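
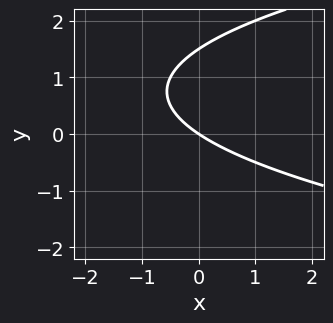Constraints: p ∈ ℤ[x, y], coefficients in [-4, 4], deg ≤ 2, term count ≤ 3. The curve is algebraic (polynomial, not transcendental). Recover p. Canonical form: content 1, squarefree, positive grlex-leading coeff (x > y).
2*y^2 - 2*x - 3*y

The degree is 2 — the shape is more complex than any degree-1 curve.
From the axis intercepts and sections: one x-axis crossing is at x = 0; one y-axis crossing is at y = 0.
Solving for integer coefficients yields p as stated.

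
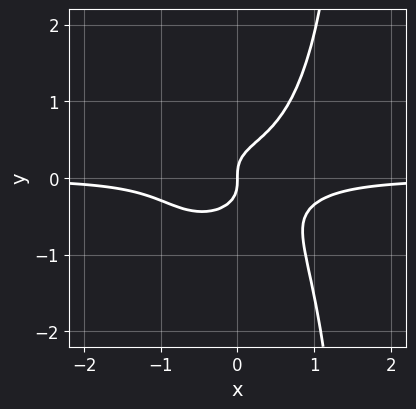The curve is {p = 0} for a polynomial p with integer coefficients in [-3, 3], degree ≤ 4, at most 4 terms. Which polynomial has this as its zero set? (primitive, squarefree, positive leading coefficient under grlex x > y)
1. deg p = 4. The shape is more complex than any degree-3 curve.
2. From the visible intercepts: it crosses the x-axis at the gridline x = 0; it meets the y-axis at y = 0 (among the integer gridlines).
3. Solving for integer coefficients yields p as stated.

3*x^3*y + 2*x*y^3 - 3*y^3 + x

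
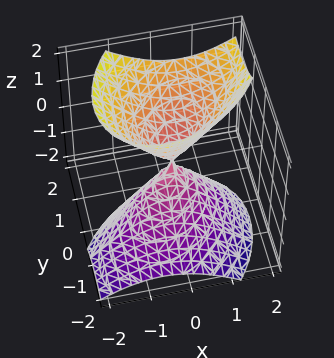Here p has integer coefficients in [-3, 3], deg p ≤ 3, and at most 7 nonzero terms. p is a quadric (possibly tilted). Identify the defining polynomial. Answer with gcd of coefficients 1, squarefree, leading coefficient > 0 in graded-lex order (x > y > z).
Degree: no degree-1 surface has this shape, so deg p = 2.
Against the integer gridlines: one z-axis crossing is at z = 0; it crosses the y-axis at the gridline y = 0.
Matching integer coefficients to the picture gives p.

3*x^2 - 2*x*y + 3*y^2 - 3*y*z - 2*z^2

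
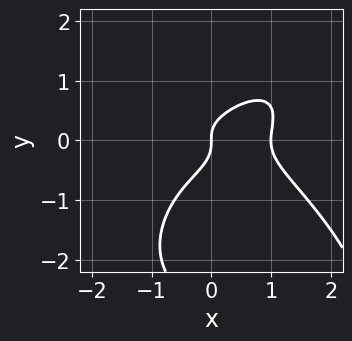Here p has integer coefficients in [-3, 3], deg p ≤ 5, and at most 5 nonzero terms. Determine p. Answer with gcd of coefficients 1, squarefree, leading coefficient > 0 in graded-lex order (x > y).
x^4 + y^4 - 2*x*y^2 + 3*y^3 - x

1. Degree: no degree-3 curve has this shape, so deg p = 4.
2. From the axis intercepts and sections: the x-axis gridline crossings are at x ∈ {0, 1}; it crosses the y-axis at the gridline y = 0.
3. Together with the visible shape, these determine p as stated.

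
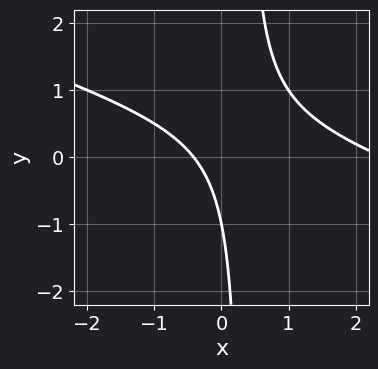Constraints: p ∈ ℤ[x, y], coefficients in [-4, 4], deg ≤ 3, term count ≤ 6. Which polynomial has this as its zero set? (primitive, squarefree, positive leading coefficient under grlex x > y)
x^2 + 3*x*y - 2*x - y - 1

(a) deg p = 2. The shape is more complex than any degree-1 curve.
(b) Checking where it meets the axes: it meets the y-axis at y = -1 (among the integer gridlines).
(c) Fitting integer coefficients to these (and the overall shape) gives p.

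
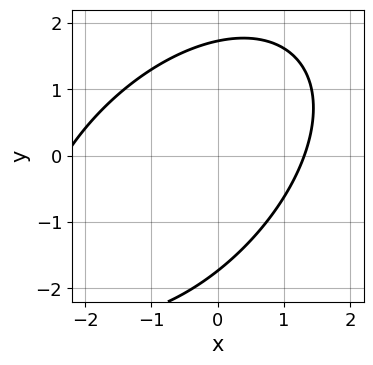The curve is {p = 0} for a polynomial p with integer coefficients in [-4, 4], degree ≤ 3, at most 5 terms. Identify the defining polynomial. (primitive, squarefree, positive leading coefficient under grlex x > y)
x^2 - x*y + y^2 + x - 3

First, degree: no degree-1 curve has this shape, so deg p = 2.
Finally, putting this together gives p.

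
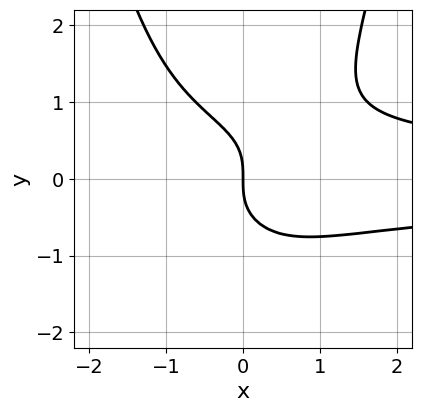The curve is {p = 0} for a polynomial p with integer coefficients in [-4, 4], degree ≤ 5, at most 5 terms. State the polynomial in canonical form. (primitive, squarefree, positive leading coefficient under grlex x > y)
(a) deg p = 4. The shape is more complex than any degree-3 curve.
(b) Observable constraints: one x-axis crossing is at x = 0; it crosses the y-axis at the gridline y = 0.
(c) Solving for integer coefficients yields p as stated.

x^2*y^2 - y^3 - x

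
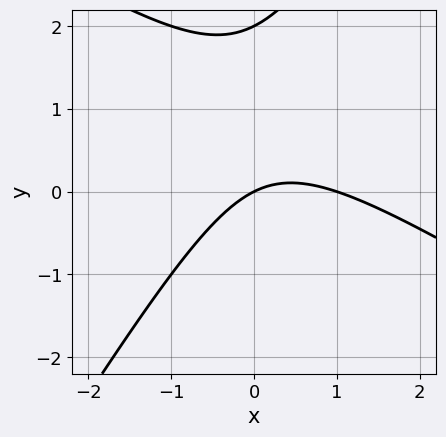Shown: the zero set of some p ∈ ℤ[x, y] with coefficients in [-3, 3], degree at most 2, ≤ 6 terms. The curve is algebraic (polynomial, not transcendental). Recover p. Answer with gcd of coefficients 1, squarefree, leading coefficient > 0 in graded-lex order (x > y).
1. Degree: the shape is more complex than any degree-1 curve, so deg p = 2.
2. Against the integer gridlines: the y-axis gridline crossings are at y ∈ {0, 2}; among the integer gridlines, it crosses the x-axis at x ∈ {0, 1}.
3. Matching integer coefficients to the picture gives p.

x^2 + x*y - y^2 - x + 2*y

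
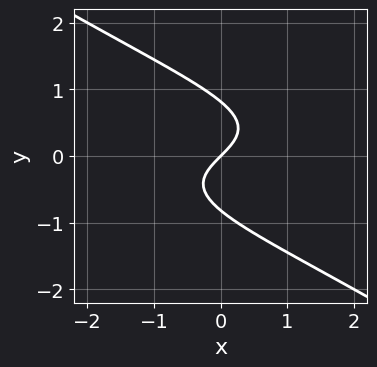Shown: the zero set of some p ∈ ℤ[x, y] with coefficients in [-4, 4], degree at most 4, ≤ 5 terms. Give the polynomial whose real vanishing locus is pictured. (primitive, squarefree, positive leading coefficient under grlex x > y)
2*x*y^2 + 3*y^3 + 2*x - 2*y

The degree is 3 — a generic line meets the curve in up to 3 points.
Against the integer gridlines: one x-axis crossing is at x = 0; one y-axis crossing is at y = 0.
Matching integer coefficients to the picture gives p.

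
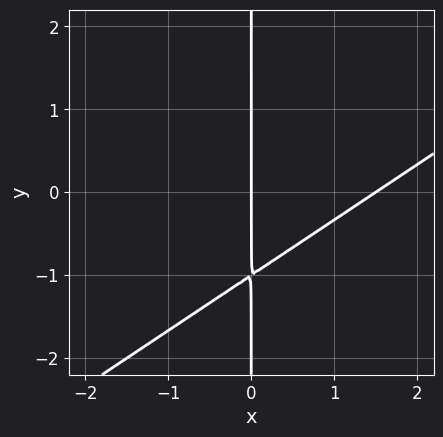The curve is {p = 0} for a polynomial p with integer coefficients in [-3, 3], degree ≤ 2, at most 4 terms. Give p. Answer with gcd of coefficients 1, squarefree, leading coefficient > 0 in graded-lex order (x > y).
2*x^2 - 3*x*y - 3*x

deg p = 2.
Against the integer gridlines: every point of the y-axis in the box is on the curve; one x-axis crossing is at x = 0.
Solving for integer coefficients yields p as stated.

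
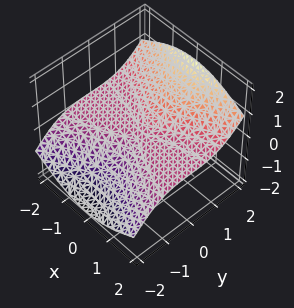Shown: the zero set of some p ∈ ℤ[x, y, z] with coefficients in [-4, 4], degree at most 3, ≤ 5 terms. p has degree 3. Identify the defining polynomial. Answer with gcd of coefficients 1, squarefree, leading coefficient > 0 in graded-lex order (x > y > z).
First, degree: the shape is more complex than any degree-2 surface, so deg p = 3.
Next, checking where it meets the axes: it crosses the z-axis at the gridline z = 0; the visible x-axis segment lies entirely on the surface; one y-axis crossing is at y = 0.
Finally, solving for integer coefficients yields p as stated.

2*x^2*z - y^3 + 2*z^3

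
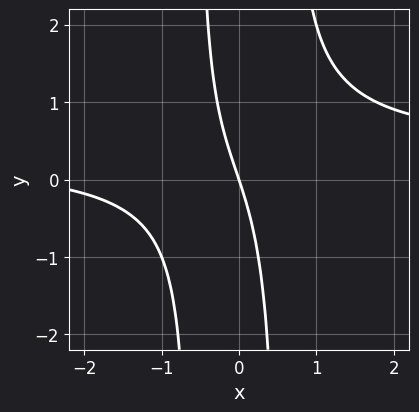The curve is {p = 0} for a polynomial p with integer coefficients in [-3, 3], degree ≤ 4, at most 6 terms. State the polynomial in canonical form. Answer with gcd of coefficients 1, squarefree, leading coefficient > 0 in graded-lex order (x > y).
3*x^2*y - x^2 - 3*x - y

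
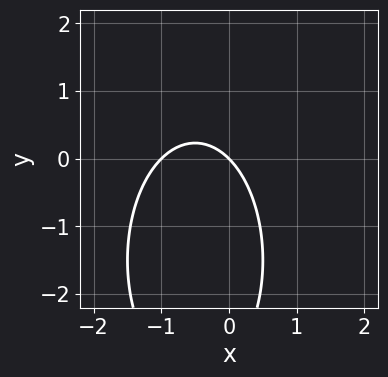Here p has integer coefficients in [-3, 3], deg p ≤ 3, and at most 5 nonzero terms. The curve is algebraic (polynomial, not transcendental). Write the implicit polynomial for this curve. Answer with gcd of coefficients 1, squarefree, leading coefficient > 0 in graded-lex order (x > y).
3*x^2 + y^2 + 3*x + 3*y

The degree is 2 — no degree-1 curve has this shape.
From the visible intercepts: it meets the y-axis at y = 0 (among the integer gridlines); among the integer gridlines, it crosses the x-axis at x ∈ {-1, 0}.
The integer polynomial consistent with all of this is the stated p.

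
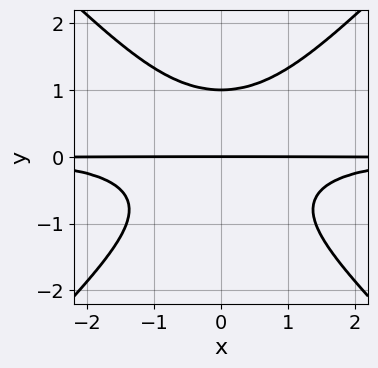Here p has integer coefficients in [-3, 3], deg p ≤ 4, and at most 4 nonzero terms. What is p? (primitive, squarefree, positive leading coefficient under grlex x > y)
deg p = 4. A generic line meets the curve in up to 4 points.
Symmetries: mirror symmetry x ↦ −x ⇒ only even powers of x.
Checking where it meets the axes: the visible x-axis segment lies entirely on the curve; among the integer gridlines, it crosses the y-axis at y ∈ {0, 1}.
Solving for integer coefficients yields p as stated.

x^2*y^2 - y^4 + y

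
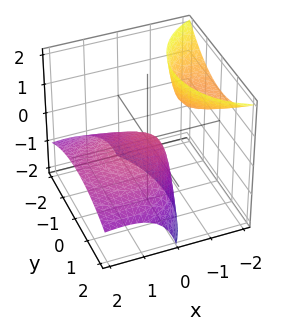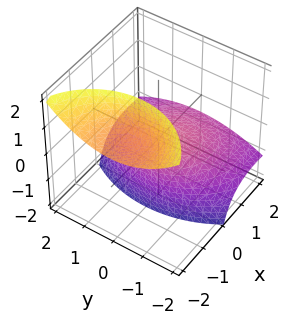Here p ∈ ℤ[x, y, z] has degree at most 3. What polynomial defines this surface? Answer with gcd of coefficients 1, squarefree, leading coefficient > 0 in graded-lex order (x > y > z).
The picture has 2 separate pieces. They look like related sheets of one shape, so recover p as a whole.
deg p = 2. A generic line meets the surface in up to 2 points.
Observable constraints: it meets the x-axis at x = 0 (among the integer gridlines); it crosses the z-axis at the gridline z = 0; one y-axis crossing is at y = 0.
Putting this together gives p.

x^2 + 3*x*z + y^2 + 2*z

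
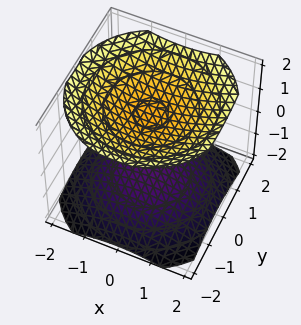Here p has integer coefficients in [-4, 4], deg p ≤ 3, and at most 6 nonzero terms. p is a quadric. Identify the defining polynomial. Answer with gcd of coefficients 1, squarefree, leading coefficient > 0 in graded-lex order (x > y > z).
The picture has 2 separate pieces.
The degree is 2 — two separate bowl-shaped sheets opening away from each other; a quadric.
Symmetries: the z ↦ −z reflection is a symmetry, so z appears only in even powers; the surface is invariant under rotation about z: p = q(x² + y², z).
From the visible intercepts: no x-intercept at any integer in the box; it misses every integer gridline on the y-axis.
Assembling these constraints gives the stated polynomial.

x^2 + y^2 - 2*z^2 + 3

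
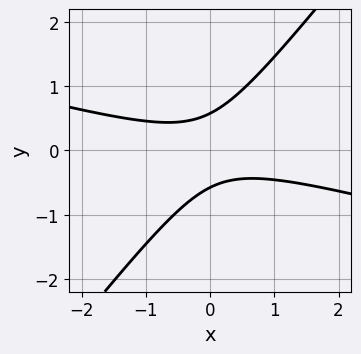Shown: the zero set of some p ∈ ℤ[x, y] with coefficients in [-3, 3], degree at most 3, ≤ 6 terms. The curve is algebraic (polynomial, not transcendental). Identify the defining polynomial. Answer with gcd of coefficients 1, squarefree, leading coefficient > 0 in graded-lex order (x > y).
First, degree: no degree-1 curve has this shape, so deg p = 2.
Next, against the integer gridlines: it misses every integer gridline on the x-axis.
Finally, these observations pin down the coefficients.

x^2 + 3*x*y - 3*y^2 + 1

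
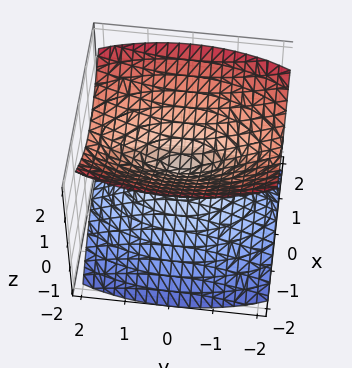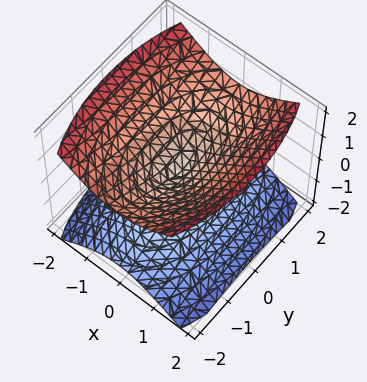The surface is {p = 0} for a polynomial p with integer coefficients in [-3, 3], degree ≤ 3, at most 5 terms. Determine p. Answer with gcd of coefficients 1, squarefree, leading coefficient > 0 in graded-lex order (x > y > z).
(a) There are 2 components. Treating them together as one polynomial.
(b) deg p = 2. Two nappes meeting at a single point; a quadric.
(c) Symmetries: it's symmetric under y → −y, forcing even powers of y; it's symmetric under x → −x, forcing even powers of x; mirror symmetry z ↦ −z ⇒ only even powers of z.
(d) Observable constraints: it crosses the z-axis at the gridline z = 0; it crosses the x-axis at the gridline x = 0; it crosses the y-axis at the gridline y = 0.
(e) Solving for integer coefficients yields p as stated.

3*x^2 + y^2 - 3*z^2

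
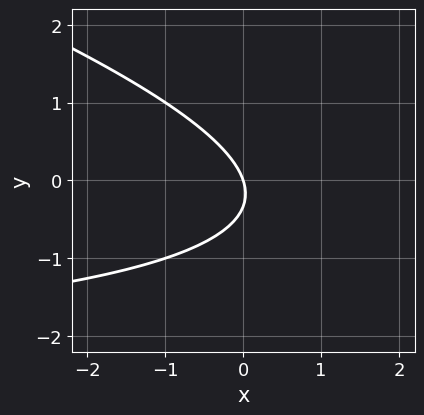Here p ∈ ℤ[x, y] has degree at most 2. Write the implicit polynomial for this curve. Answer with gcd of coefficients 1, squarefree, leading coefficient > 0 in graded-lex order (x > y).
The degree is 2 — no degree-1 curve has this shape.
Observable constraints: it crosses the y-axis at the gridline y = 0; one x-axis crossing is at x = 0.
These observations pin down the coefficients.

x*y + 3*y^2 + 3*x + y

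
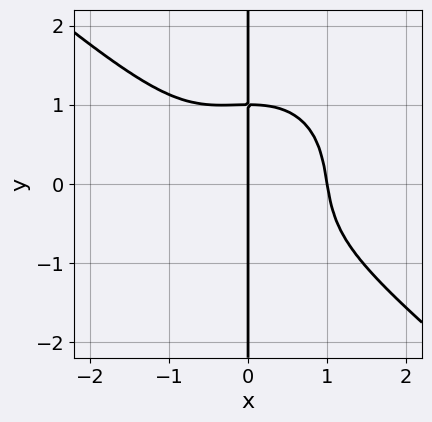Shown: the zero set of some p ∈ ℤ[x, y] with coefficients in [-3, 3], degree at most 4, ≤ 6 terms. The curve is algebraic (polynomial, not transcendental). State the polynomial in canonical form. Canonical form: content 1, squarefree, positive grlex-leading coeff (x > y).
2*x^4 + x^3*y + 2*x*y^3 - 2*x

(a) The degree is 4 — no degree-3 curve has this shape.
(b) From the axis intercepts and sections: the visible y-axis segment lies entirely on the curve; the x-axis gridline crossings are at x ∈ {0, 1}.
(c) Matching integer coefficients to the picture gives p.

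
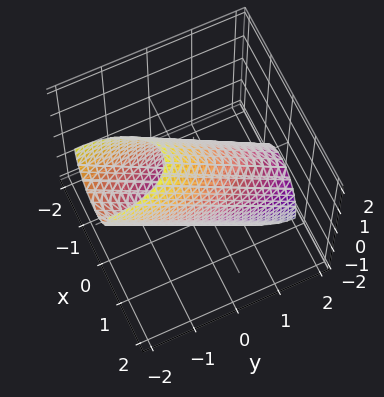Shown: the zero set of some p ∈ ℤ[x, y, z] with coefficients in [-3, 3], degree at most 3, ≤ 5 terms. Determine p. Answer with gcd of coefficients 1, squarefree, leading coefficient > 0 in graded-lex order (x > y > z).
3*x^2 + y^2 + 2*y*z + z^2 - 2

(a) The degree is 2 — the shape is more complex than any degree-1 surface.
(b) Solving for integer coefficients yields p as stated.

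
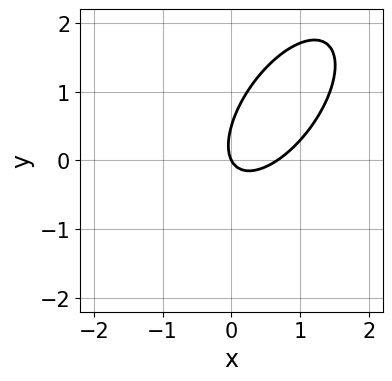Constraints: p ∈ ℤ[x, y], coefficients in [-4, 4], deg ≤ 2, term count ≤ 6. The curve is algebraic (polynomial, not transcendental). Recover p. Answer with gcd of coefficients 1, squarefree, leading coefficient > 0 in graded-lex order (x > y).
3*x^2 - 3*x*y + 2*y^2 - 2*x - y

(a) deg p = 2. The shape is more complex than any degree-1 curve.
(b) Checking where it meets the axes: it crosses the y-axis at the gridline y = 0; one x-axis crossing is at x = 0.
(c) These observations pin down the coefficients.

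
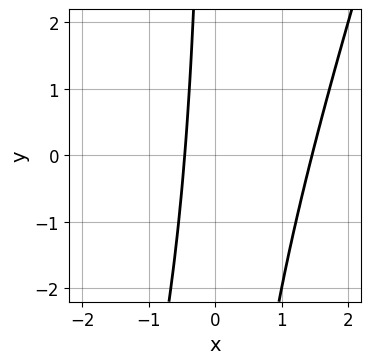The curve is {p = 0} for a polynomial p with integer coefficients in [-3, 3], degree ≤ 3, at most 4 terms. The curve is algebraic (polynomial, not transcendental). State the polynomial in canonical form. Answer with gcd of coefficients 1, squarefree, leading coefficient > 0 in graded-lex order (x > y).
First, the degree is 2 — a generic line meets the curve in up to 2 points.
Then, checking where it meets the axes: no y-intercept at any integer in the box.
Finally, assembling these constraints gives the stated polynomial.

3*x^2 - x*y - 3*x - 2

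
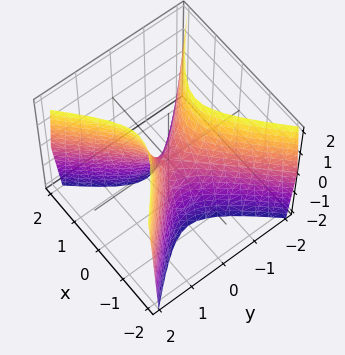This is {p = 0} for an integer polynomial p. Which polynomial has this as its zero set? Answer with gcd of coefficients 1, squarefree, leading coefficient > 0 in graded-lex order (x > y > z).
First, degree: a hyperbolic paraboloid; a quadric, so deg p = 2.
Then, symmetries: it's symmetric under y → −y, forcing even powers of y; mirror symmetry x ↦ −x ⇒ only even powers of x.
Then, from the visible intercepts: one z-axis crossing is at z = 0; it meets the y-axis at y = 0 (among the integer gridlines); one x-axis crossing is at x = 0.
Finally, solving for integer coefficients yields p as stated.

3*x^2 - 3*y^2 + z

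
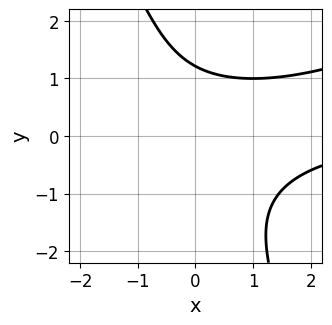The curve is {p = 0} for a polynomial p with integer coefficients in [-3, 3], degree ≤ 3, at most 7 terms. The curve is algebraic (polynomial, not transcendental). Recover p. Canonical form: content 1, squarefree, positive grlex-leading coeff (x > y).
x^2*y - 2*x*y^2 - y^3 - y + 3

First, deg p = 3. A generic line meets the curve in up to 3 points.
Then, against the integer gridlines: no x-intercept at any integer in the box.
Finally, assembling these constraints gives the stated polynomial.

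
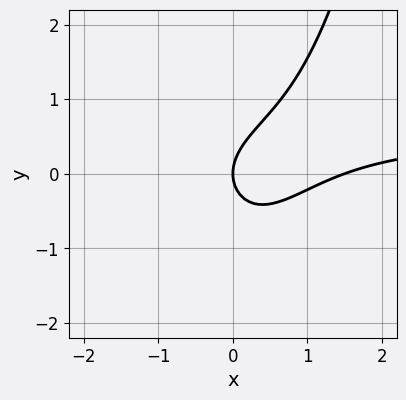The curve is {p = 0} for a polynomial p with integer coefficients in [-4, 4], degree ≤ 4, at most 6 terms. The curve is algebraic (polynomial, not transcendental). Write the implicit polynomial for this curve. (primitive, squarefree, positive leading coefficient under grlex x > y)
3*x^2*y - 2*x^2 + x*y - 3*y^2 + 3*x

1. The degree is 3 — no degree-2 curve has this shape.
2. Checking where it meets the axes: it meets the x-axis at x = 0 (among the integer gridlines); one y-axis crossing is at y = 0.
3. Putting this together gives p.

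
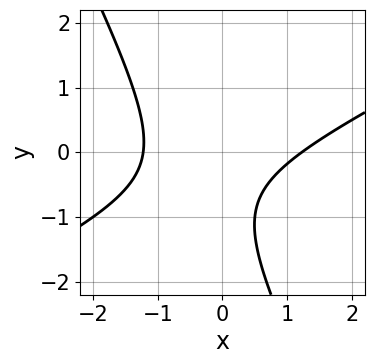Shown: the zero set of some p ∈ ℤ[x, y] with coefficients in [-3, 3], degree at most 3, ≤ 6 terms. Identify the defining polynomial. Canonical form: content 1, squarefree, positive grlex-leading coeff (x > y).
2*x^2 - 3*x*y - 2*y^2 - 3*y - 3

Degree: the shape is more complex than any degree-1 curve, so deg p = 2.
Observable constraints: the curve avoids every integer y-axis point in the box.
Together with the visible shape, these determine p as stated.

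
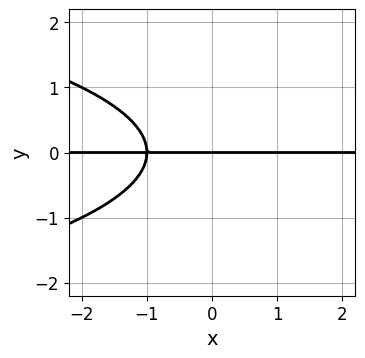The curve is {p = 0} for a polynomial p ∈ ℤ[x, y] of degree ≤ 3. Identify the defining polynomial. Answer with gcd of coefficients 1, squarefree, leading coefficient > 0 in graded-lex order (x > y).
deg p = 3. A generic line meets the curve in up to 3 points.
Observable constraints: the visible x-axis segment lies entirely on the curve; it crosses the y-axis at the gridline y = 0.
These observations pin down the coefficients.

y^3 + x*y + y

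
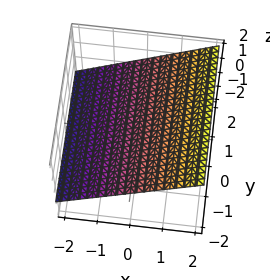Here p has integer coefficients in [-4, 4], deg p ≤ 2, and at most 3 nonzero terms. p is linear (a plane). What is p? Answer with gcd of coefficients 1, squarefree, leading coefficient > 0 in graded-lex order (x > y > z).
First, deg p = 1. Every cross-section is a straight line — this is a plane.
Next, checking where it meets the axes: one x-axis crossing is at x = -1; no y-intercept at any integer in the box.
Finally, the integer polynomial consistent with all of this is the stated p.

2*x - 3*z + 2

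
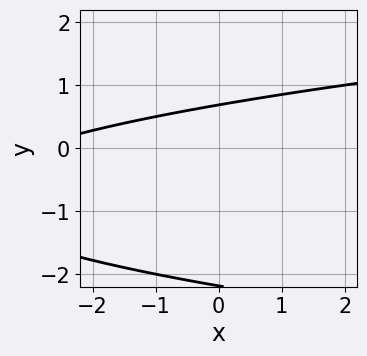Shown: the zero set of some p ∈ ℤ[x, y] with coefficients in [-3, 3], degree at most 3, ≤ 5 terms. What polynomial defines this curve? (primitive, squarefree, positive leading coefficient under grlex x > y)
(a) The degree is 2 — the shape is more complex than any degree-1 curve.
(b) From the axis intercepts and sections: it misses every integer gridline on the x-axis.
(c) Assembling these constraints gives the stated polynomial.

2*y^2 - x + 3*y - 3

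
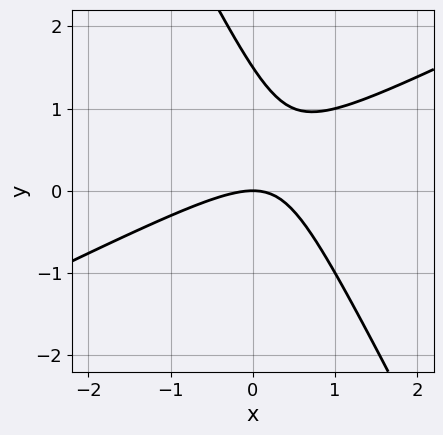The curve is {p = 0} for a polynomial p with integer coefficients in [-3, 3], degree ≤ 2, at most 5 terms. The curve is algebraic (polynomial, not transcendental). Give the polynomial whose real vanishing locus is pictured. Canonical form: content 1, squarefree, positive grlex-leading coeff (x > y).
2*x^2 - 3*x*y - 2*y^2 + 3*y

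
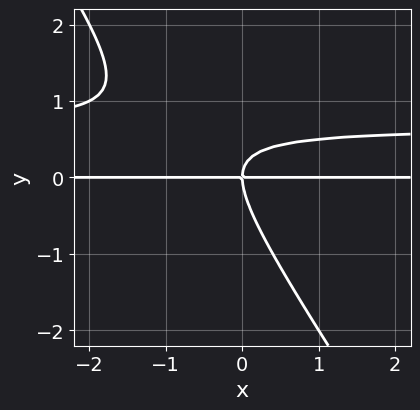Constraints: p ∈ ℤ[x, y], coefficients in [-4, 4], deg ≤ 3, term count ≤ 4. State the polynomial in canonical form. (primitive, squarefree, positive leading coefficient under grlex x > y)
1. deg p = 3. The shape is more complex than any degree-2 curve.
2. Checking where it meets the axes: it crosses the y-axis at the gridline y = 0; every point of the x-axis in the box is on the curve.
3. Matching integer coefficients to the picture gives p.

3*x*y^2 + 2*y^3 - 2*x*y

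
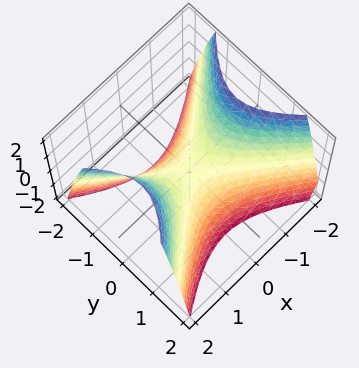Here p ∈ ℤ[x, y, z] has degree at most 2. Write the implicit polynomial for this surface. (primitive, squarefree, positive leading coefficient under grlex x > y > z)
2*x^2 - 3*y^2 - 2*z

(a) deg p = 2. A hyperbolic paraboloid; a quadric.
(b) Symmetries: the x ↦ −x reflection is a symmetry, so x appears only in even powers; mirror symmetry y ↦ −y ⇒ only even powers of y.
(c) Checking where it meets the axes: it crosses the y-axis at the gridline y = 0; one z-axis crossing is at z = 0; it meets the x-axis at x = 0 (among the integer gridlines).
(d) Fitting integer coefficients to these (and the overall shape) gives p.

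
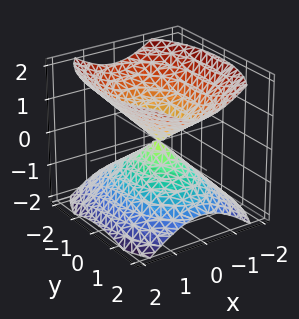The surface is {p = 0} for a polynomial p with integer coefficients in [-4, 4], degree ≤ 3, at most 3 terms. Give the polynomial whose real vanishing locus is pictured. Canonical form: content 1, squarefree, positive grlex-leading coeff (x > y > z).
2*x^2 + y^2 - 2*z^2

I count 2 distinct pieces. Treating them together as one polynomial.
deg p = 2. Two nappes meeting at a single point; a quadric.
Symmetries: mirror symmetry z ↦ −z ⇒ only even powers of z; it's symmetric under x → −x, forcing even powers of x; the y ↦ −y reflection is a symmetry, so y appears only in even powers.
Reading off the gridlines: one y-axis crossing is at y = 0; one x-axis crossing is at x = 0; it meets the z-axis at z = 0 (among the integer gridlines).
Assembling these constraints gives the stated polynomial.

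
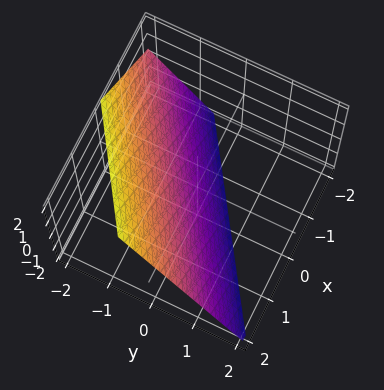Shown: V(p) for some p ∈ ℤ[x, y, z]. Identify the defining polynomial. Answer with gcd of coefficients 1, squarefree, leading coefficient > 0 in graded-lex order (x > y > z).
2*x - 3*y - 2*z - 2

deg p = 1. The surface is flat (a plane).
From the axis intercepts and sections: it meets the x-axis at x = 1 (among the integer gridlines); one z-axis crossing is at z = -1.
Fitting integer coefficients to these (and the overall shape) gives p.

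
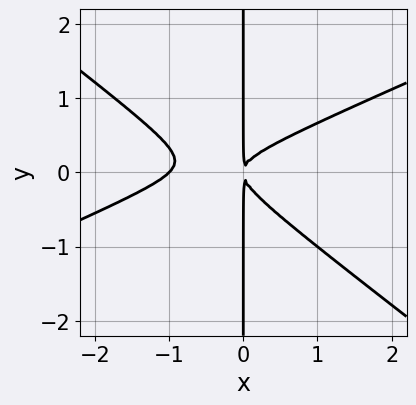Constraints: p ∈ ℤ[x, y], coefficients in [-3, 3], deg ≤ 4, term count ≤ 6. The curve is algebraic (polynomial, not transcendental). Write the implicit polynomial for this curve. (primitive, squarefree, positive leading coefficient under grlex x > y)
x^3 - x^2*y - 3*x*y^2 + x^2

Degree: no degree-2 curve has this shape, so deg p = 3.
From the visible intercepts: every point of the y-axis in the box is on the curve; one x-axis crossing is at x = -1.
The integer polynomial consistent with all of this is the stated p.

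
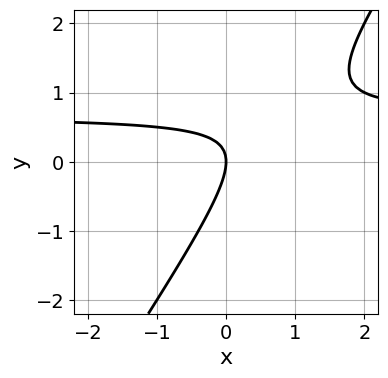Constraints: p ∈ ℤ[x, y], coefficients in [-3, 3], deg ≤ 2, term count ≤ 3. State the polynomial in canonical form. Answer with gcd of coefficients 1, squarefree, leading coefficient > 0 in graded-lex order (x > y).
The degree is 2 — no degree-1 curve has this shape.
From the axis intercepts and sections: one y-axis crossing is at y = 0; it crosses the x-axis at the gridline x = 0.
Putting this together gives p.

3*x*y - 2*y^2 - 2*x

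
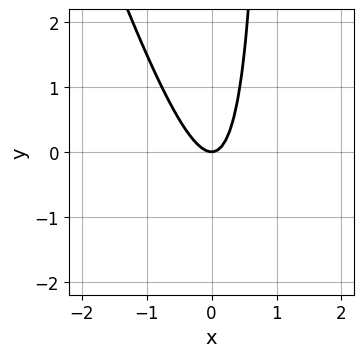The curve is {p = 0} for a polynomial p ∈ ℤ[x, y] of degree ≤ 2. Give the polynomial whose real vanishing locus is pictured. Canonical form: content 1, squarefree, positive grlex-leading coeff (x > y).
3*x^2 + x*y - y

deg p = 2.
From the visible intercepts: one y-axis crossing is at y = 0; it crosses the x-axis at the gridline x = 0.
Matching integer coefficients to the picture gives p.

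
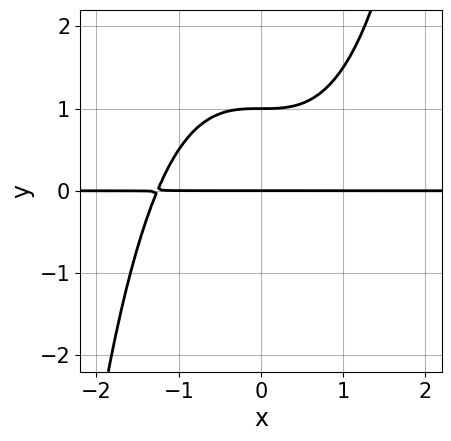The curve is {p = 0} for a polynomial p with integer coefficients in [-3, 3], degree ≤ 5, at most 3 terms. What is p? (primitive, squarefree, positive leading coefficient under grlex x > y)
x^3*y - 2*y^2 + 2*y

First, the degree is 4 — a generic line meets the curve in up to 4 points.
Next, checking where it meets the axes: the y-axis gridline crossings are at y ∈ {0, 1}; every point of the x-axis in the box is on the curve.
Finally, the integer polynomial consistent with all of this is the stated p.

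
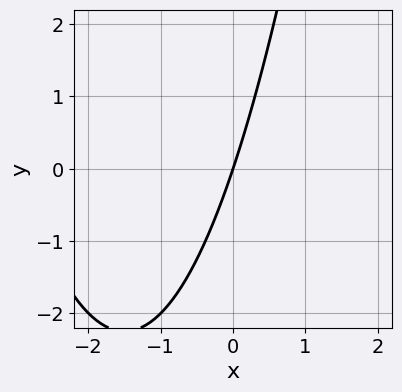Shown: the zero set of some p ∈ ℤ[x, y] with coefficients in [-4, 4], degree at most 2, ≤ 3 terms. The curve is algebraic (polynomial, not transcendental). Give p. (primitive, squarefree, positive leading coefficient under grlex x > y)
Degree: the shape is more complex than any degree-1 curve, so deg p = 2.
Observable constraints: it crosses the x-axis at the gridline x = 0; one y-axis crossing is at y = 0.
Fitting integer coefficients to these (and the overall shape) gives p.

x^2 + 3*x - y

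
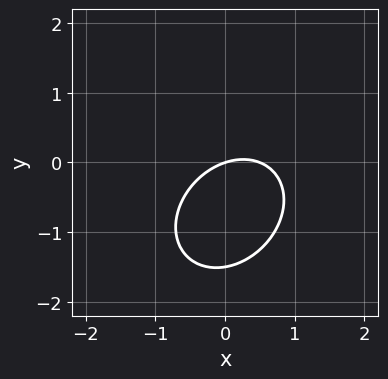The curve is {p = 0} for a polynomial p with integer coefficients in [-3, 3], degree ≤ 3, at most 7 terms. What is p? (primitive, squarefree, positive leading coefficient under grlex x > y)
First, the degree is 2 — a generic line meets the curve in up to 2 points.
Then, observable constraints: one y-axis crossing is at y = 0; it meets the x-axis at x = 0 (among the integer gridlines).
Finally, these observations pin down the coefficients.

2*x^2 - x*y + 2*y^2 - x + 3*y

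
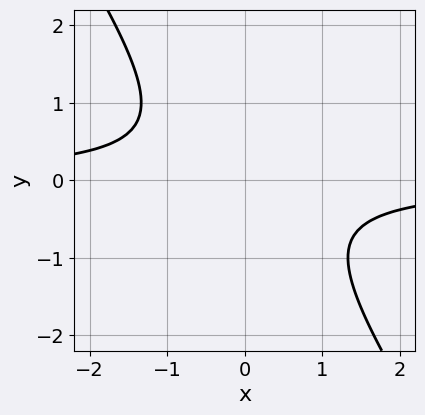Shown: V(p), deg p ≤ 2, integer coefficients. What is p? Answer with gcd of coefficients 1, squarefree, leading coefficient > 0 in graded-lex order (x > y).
3*x*y + 2*y^2 + 2

Degree: no degree-1 curve has this shape, so deg p = 2.
Reading off the gridlines: the curve avoids every integer y-axis point in the box; the curve avoids every integer x-axis point in the box.
Solving for integer coefficients yields p as stated.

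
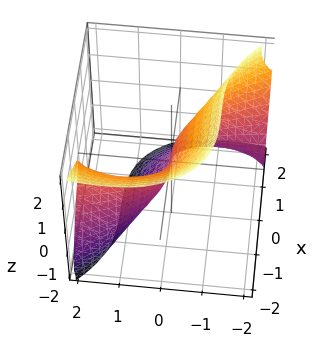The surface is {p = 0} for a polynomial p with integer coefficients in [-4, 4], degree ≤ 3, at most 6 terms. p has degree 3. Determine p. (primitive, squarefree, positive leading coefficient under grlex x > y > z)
(a) Degree: the shape is more complex than any degree-2 surface, so deg p = 3.
(b) From the axis intercepts and sections: it meets the y-axis at y = 0 (among the integer gridlines); one x-axis crossing is at x = 0; it crosses the z-axis at the gridline z = 0.
(c) The integer polynomial consistent with all of this is the stated p.

x^3 - y^2*z + y*z^2 + z^3 + y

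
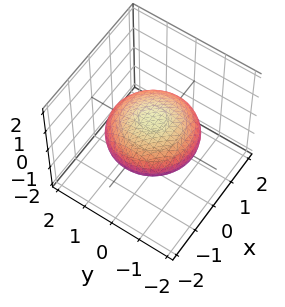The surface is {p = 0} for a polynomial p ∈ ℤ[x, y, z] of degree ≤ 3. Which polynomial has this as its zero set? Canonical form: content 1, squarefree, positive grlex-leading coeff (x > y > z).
First, the degree is 2 — a closed, bounded, convex surface; a quadric.
Next, by symmetry, every cross-section ⟂ z is a circle, so x, y appear only via x² + y²; mirror symmetry z ↦ −z ⇒ only even powers of z.
Then, from the axis intercepts and sections: a circular section at z = 0 has radius between 1 and 2.
Finally, the integer polynomial consistent with all of this is the stated p.

x^2 + y^2 + 3*z^2 - 2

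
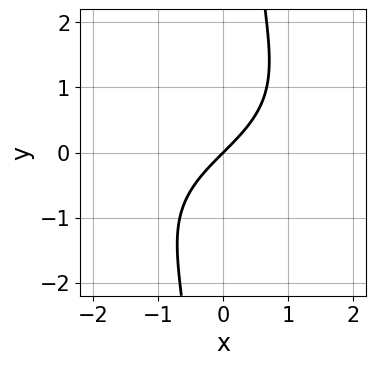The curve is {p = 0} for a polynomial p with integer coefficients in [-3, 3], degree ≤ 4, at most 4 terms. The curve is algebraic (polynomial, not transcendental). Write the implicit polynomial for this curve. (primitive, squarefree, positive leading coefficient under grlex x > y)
x*y^2 + 2*x - 2*y

The degree is 3 — no degree-2 curve has this shape.
From the axis intercepts and sections: it crosses the y-axis at the gridline y = 0; it meets the x-axis at x = 0 (among the integer gridlines).
Assembling these constraints gives the stated polynomial.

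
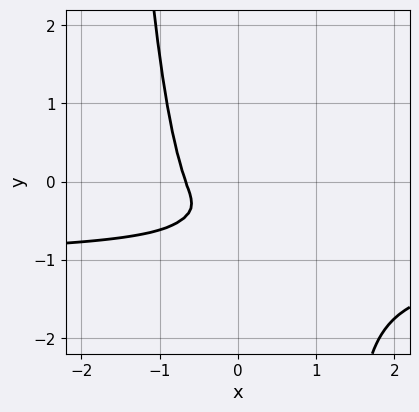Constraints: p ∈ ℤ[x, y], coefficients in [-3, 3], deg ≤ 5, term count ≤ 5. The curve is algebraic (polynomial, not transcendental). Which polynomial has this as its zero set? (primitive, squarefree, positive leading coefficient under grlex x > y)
3*x^3*y + 3*x^3 + 2*x^2 - 2*x*y + y^2

The degree is 4 — the shape is more complex than any degree-3 curve.
Matching integer coefficients to the picture gives p.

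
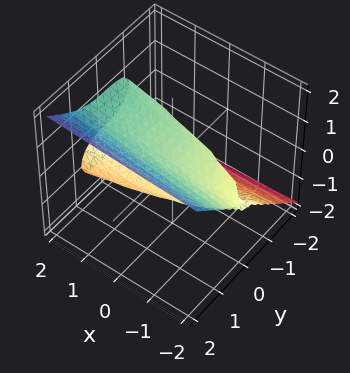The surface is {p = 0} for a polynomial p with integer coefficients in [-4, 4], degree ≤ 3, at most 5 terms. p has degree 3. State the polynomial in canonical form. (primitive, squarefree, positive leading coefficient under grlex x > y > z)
2*y^3 - 3*z^3 + x*z + 2*z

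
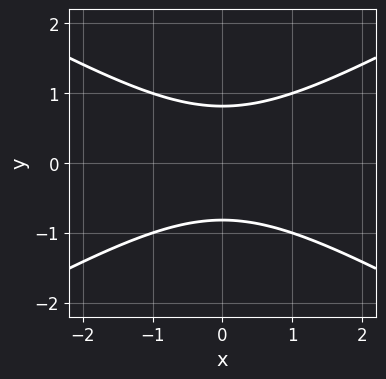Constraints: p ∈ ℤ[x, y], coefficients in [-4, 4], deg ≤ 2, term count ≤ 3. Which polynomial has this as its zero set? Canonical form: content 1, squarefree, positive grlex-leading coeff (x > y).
(a) The degree is 2 — the shape is more complex than any degree-1 curve.
(b) Symmetries: the x ↦ −x reflection is a symmetry, so x appears only in even powers; the y ↦ −y reflection is a symmetry, so y appears only in even powers.
(c) Checking where it meets the axes: the curve avoids every integer x-axis point in the box.
(d) Assembling these constraints gives the stated polynomial.

x^2 - 3*y^2 + 2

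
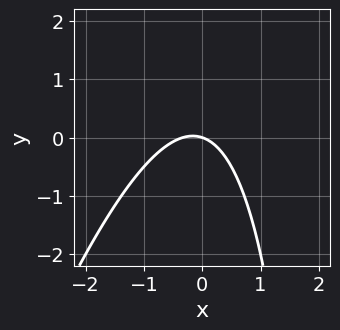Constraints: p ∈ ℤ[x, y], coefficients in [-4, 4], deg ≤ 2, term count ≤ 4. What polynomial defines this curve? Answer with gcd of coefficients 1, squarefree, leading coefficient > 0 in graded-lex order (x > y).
3*x^2 - x*y + x + 3*y

First, degree: no degree-1 curve has this shape, so deg p = 2.
Next, against the integer gridlines: one y-axis crossing is at y = 0; it crosses the x-axis at the gridline x = 0.
Finally, solving for integer coefficients yields p as stated.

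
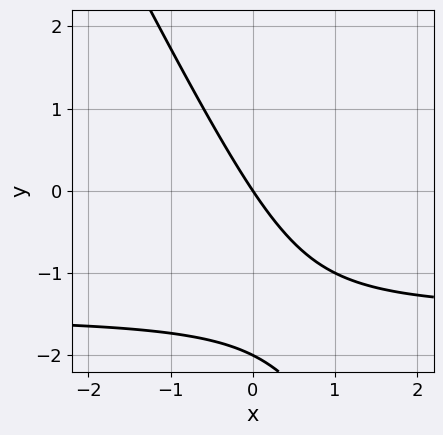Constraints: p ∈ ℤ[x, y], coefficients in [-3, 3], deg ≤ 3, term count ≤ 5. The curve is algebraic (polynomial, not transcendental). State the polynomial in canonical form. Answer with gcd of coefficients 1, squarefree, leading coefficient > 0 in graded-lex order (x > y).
(a) The degree is 2 — no degree-1 curve has this shape.
(b) Observable constraints: one x-axis crossing is at x = 0; the y-axis gridline crossings are at y ∈ {-2, 0}.
(c) Assembling these constraints gives the stated polynomial.

2*x*y + y^2 + 3*x + 2*y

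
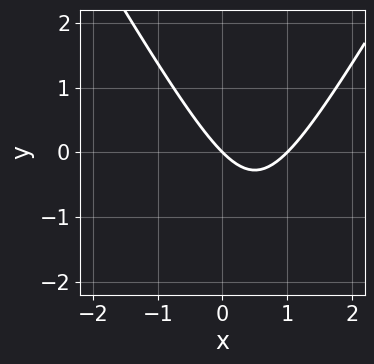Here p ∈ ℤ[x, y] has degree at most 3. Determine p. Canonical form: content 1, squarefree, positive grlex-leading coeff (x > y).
First, degree: the shape is more complex than any degree-1 curve, so deg p = 2.
Then, reading off the gridlines: one y-axis crossing is at y = 0; among the integer gridlines, it crosses the x-axis at x ∈ {0, 1}.
Finally, together with the visible shape, these determine p as stated.

3*x^2 - y^2 - 3*x - 3*y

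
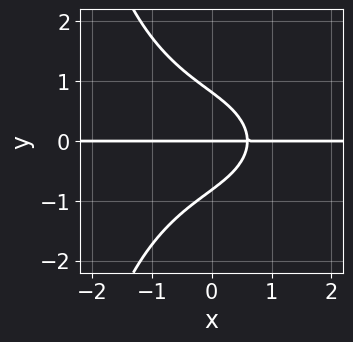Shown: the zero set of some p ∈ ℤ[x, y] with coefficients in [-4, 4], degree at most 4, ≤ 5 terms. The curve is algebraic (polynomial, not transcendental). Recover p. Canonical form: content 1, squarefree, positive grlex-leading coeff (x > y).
x^3*y + x*y^3 + 3*y^3 + 3*x*y - 2*y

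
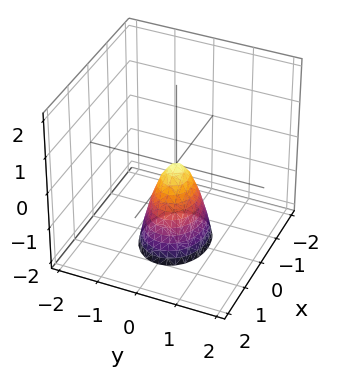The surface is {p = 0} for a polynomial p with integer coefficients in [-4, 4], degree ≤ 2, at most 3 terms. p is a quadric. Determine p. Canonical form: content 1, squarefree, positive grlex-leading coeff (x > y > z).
2*x^2 + 3*y^2 + z

First, degree: a paraboloid; a quadric, so deg p = 2.
Then, symmetries: mirror symmetry y ↦ −y ⇒ only even powers of y; it's symmetric under x → −x, forcing even powers of x.
Next, checking where it meets the axes: it meets the z-axis at z = 0 (among the integer gridlines); it crosses the x-axis at the gridline x = 0.
Finally, solving for integer coefficients yields p as stated.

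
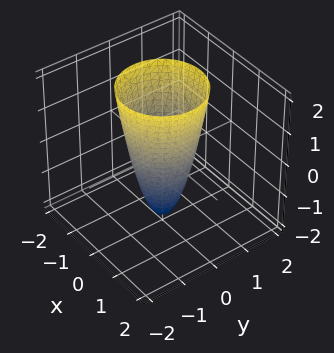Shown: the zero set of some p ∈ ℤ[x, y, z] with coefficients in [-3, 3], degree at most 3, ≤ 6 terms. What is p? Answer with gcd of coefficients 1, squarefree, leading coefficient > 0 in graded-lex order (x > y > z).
3*x^2 + 3*y^2 - z - 2

Degree: a generic line meets the surface in up to 2 points, so deg p = 2.
Symmetries: the z-axis is an axis of rotation, so x and y enter only as x² + y².
Reading off the gridlines: it meets the z-axis at z = -2 (among the integer gridlines); a circular section at z = -1 has radius between 0 and 1.
Assembling these constraints gives the stated polynomial.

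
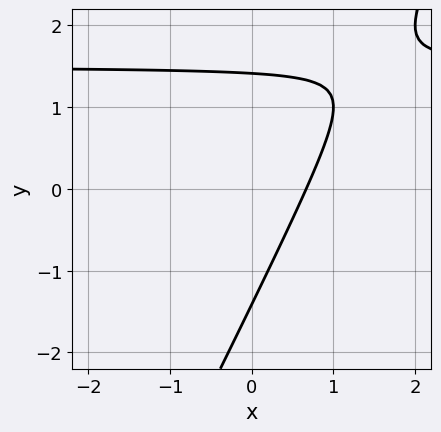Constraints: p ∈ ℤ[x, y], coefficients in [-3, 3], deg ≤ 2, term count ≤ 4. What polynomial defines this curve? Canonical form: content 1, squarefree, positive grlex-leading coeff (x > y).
2*x*y - y^2 - 3*x + 2

1. Degree: no degree-1 curve has this shape, so deg p = 2.
2. Putting this together gives p.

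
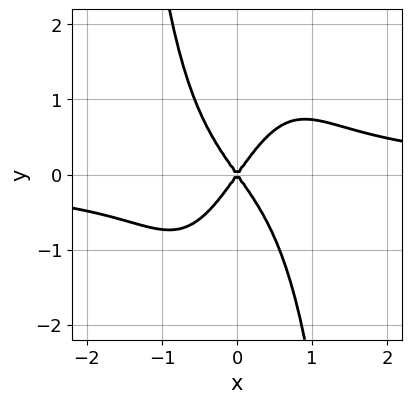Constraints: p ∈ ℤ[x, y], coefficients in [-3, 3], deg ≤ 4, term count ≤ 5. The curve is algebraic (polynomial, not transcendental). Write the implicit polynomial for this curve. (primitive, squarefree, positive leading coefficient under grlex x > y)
2*x^3*y - 2*x^2 + y^2

First, deg p = 4. A generic line meets the curve in up to 4 points.
Then, from the visible intercepts: it crosses the y-axis at the gridline y = 0; it crosses the x-axis at the gridline x = 0.
Finally, putting this together gives p.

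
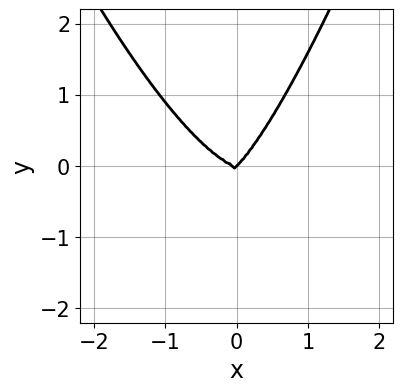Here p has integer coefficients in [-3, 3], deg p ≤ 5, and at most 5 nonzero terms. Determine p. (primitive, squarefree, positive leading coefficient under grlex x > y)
3*x^4 + 2*x*y^2 - 2*y^3

(a) Degree: no degree-3 curve has this shape, so deg p = 4.
(b) Against the integer gridlines: it crosses the x-axis at the gridline x = 0; it crosses the y-axis at the gridline y = 0.
(c) Solving for integer coefficients yields p as stated.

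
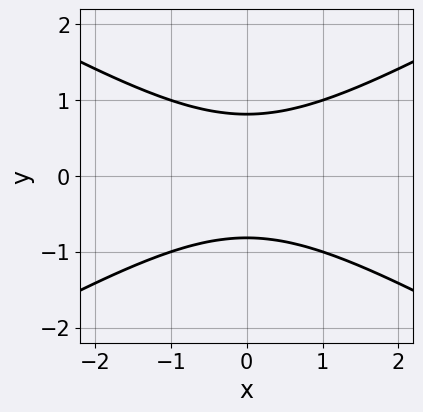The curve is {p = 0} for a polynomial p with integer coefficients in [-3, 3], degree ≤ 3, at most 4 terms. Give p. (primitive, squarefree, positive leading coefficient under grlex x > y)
x^2 - 3*y^2 + 2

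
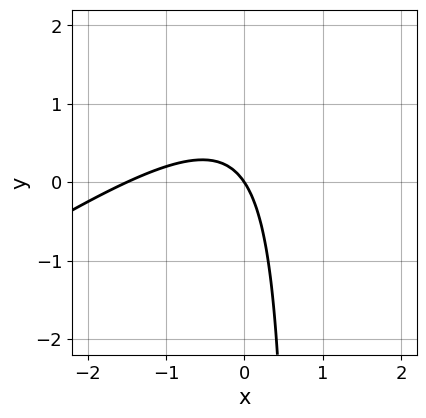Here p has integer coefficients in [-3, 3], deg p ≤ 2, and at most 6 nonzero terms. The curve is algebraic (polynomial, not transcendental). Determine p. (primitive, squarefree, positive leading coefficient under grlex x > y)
1. deg p = 2. The shape is more complex than any degree-1 curve.
2. Against the integer gridlines: one x-axis crossing is at x = 0; it meets the y-axis at y = 0 (among the integer gridlines).
3. Fitting integer coefficients to these (and the overall shape) gives p.

2*x^2 - 3*x*y + 3*x + 2*y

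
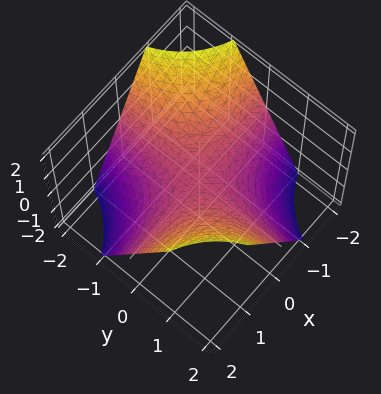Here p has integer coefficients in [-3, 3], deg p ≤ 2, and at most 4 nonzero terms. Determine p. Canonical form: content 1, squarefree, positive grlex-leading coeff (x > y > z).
x*y - z

First, deg p = 2. A hyperbolic paraboloid; a quadric.
Next, from the axis intercepts and sections: the visible x-axis segment lies entirely on the surface; it crosses the z-axis at the gridline z = 0; the visible y-axis segment lies entirely on the surface.
Finally, assembling these constraints gives the stated polynomial.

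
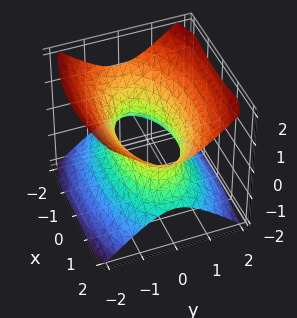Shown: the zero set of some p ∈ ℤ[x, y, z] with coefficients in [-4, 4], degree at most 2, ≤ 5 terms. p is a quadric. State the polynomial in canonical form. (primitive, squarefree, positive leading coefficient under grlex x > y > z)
The degree is 2 — an hourglass — one-sheet hyperboloid; a quadric.
Symmetries: it's symmetric under x → −x, forcing even powers of x; mirror symmetry y ↦ −y ⇒ only even powers of y; the z ↦ −z reflection is a symmetry, so z appears only in even powers.
From the visible intercepts: it misses every integer gridline on the z-axis.
Assembling these constraints gives the stated polynomial.

x^2 + 3*y^2 - 3*z^2 - 2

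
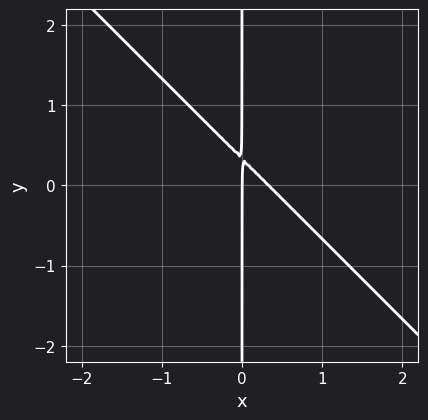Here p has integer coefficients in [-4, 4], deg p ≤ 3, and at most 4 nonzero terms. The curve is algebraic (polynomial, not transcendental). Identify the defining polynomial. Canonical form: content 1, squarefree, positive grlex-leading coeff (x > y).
3*x^2 + 3*x*y - x

(a) Degree: the shape is more complex than any degree-1 curve, so deg p = 2.
(b) Observable constraints: the visible y-axis segment lies entirely on the curve; it meets the x-axis at x = 0 (among the integer gridlines).
(c) Solving for integer coefficients yields p as stated.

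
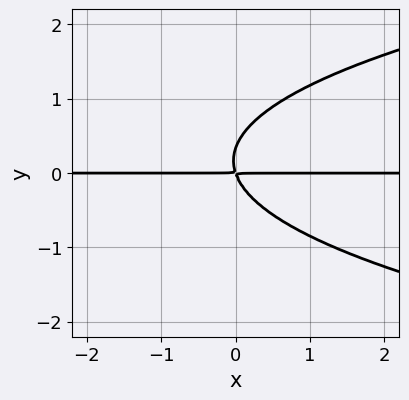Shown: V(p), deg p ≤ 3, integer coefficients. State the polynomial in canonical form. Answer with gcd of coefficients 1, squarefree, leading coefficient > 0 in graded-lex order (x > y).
3*y^3 - 3*x*y - y^2

1. deg p = 3. No degree-2 curve has this shape.
2. From the visible intercepts: every point of the x-axis in the box is on the curve.
3. Together with the visible shape, these determine p as stated.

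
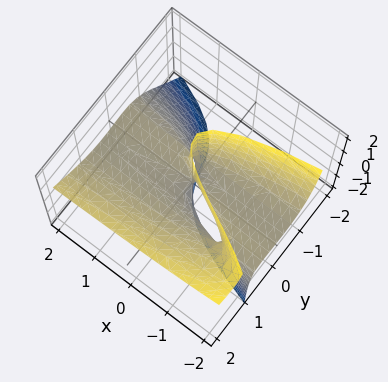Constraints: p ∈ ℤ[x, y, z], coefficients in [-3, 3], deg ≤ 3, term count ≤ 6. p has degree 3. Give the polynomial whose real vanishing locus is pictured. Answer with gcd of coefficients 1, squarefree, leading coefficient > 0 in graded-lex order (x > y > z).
3*y^3 - 3*y^2*z - 3*x*z - 3*y*z + x

deg p = 3.
Reading off the gridlines: it crosses the y-axis at the gridline y = 0; every point of the z-axis in the box is on the surface.
Together with the visible shape, these determine p as stated.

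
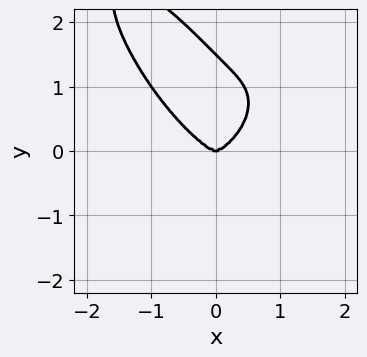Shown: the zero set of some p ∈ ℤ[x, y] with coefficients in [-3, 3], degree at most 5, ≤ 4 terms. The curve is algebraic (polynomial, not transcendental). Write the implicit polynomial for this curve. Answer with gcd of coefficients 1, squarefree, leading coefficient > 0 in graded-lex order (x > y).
3*x^4 + 2*x*y^3 + 2*y^4 - 3*y^3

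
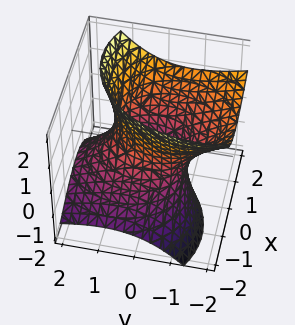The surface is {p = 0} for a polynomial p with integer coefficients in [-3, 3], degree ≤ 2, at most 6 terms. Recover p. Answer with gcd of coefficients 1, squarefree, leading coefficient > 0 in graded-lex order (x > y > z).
First, deg p = 2. The shape is more complex than any degree-1 surface.
Next, against the integer gridlines: among the integer gridlines, it crosses the x-axis at x ∈ {-1, 1}; it misses every integer gridline on the z-axis.
Finally, assembling these constraints gives the stated polynomial.

3*x^2 - 3*x*z + 2*y^2 + 3*y*z - 2*z^2 - 3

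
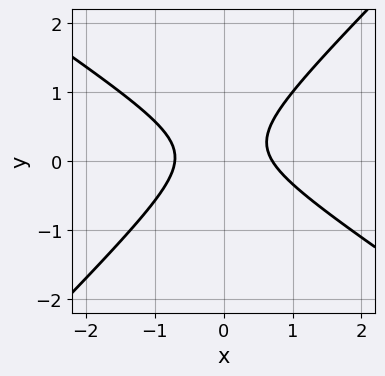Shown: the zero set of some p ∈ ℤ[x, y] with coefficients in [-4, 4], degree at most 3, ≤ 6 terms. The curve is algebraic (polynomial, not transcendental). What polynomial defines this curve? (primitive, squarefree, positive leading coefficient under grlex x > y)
1. deg p = 2. The shape is more complex than any degree-1 curve.
2. Observable constraints: it misses every integer gridline on the y-axis.
3. These observations pin down the coefficients.

2*x^2 + x*y - 3*y^2 + y - 1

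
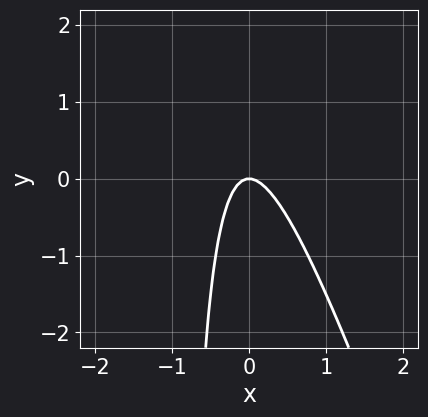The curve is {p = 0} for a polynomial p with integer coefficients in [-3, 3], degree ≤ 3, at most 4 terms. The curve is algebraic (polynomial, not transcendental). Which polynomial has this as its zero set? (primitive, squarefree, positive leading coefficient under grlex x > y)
(a) Degree: no degree-1 curve has this shape, so deg p = 2.
(b) Checking where it meets the axes: it crosses the y-axis at the gridline y = 0; one x-axis crossing is at x = 0.
(c) Assembling these constraints gives the stated polynomial.

3*x^2 + x*y + y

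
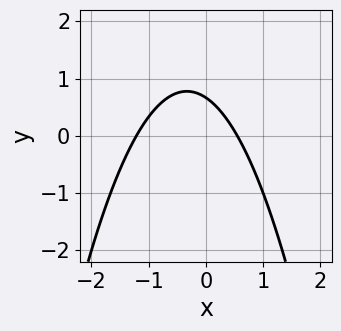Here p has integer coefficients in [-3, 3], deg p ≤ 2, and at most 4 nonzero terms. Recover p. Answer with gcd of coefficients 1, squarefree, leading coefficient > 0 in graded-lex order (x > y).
1. Degree: a generic line meets the curve in up to 2 points, so deg p = 2.
2. Putting this together gives p.

3*x^2 + 2*x + 3*y - 2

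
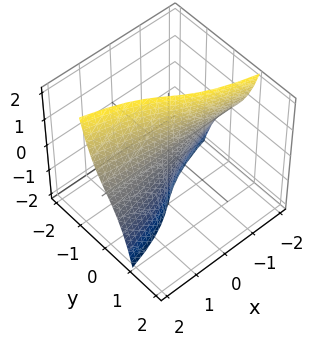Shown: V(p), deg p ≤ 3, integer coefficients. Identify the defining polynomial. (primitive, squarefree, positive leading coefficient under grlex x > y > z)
2*y^3 + x*z + 3*y

1. Degree: a generic line meets the surface in up to 3 points, so deg p = 3.
2. Observable constraints: every point of the z-axis in the box is on the surface; one y-axis crossing is at y = 0; every point of the x-axis in the box is on the surface.
3. The integer polynomial consistent with all of this is the stated p.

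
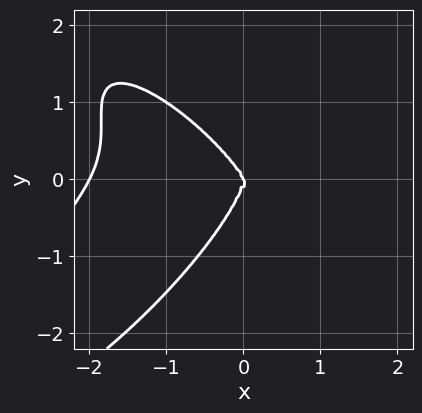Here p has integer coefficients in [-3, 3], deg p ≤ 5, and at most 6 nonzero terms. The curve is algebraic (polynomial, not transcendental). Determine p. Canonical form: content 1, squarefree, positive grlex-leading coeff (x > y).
(a) deg p = 4. No degree-3 curve has this shape.
(b) Reading off the gridlines: the x-axis gridline crossings are at x ∈ {-2, 0}; one y-axis crossing is at y = 0.
(c) The integer polynomial consistent with all of this is the stated p.

x^4 - x^2*y^2 + y^4 + 2*x^3 + x^2*y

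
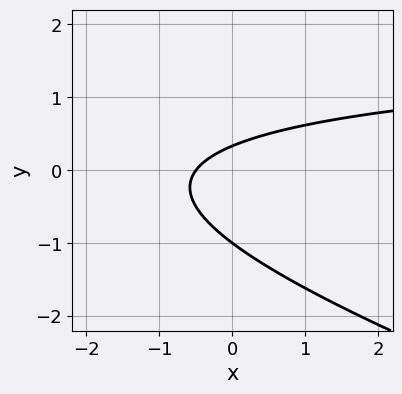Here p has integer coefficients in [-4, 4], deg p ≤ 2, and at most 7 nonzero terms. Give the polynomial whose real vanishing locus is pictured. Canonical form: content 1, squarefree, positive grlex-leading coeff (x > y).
x*y + 3*y^2 - 2*x + 2*y - 1

(a) Degree: a generic line meets the curve in up to 2 points, so deg p = 2.
(b) Observable constraints: it crosses the y-axis at the gridline y = -1.
(c) Fitting integer coefficients to these (and the overall shape) gives p.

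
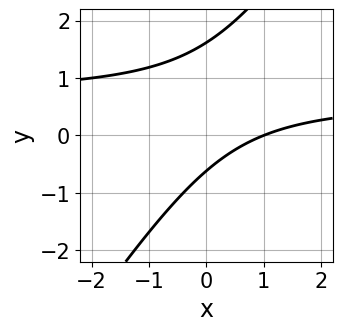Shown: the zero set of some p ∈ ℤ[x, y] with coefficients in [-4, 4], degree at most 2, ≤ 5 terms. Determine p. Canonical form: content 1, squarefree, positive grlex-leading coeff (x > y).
The degree is 2 — the shape is more complex than any degree-1 curve.
Against the integer gridlines: it crosses the x-axis at the gridline x = 1.
These observations pin down the coefficients.

3*x*y - 2*y^2 - 2*x + 2*y + 2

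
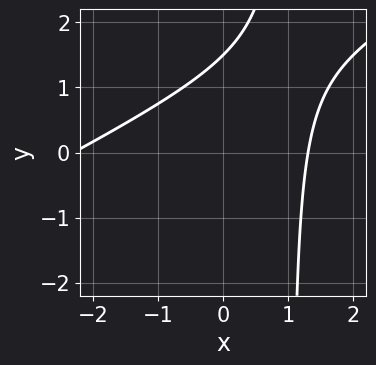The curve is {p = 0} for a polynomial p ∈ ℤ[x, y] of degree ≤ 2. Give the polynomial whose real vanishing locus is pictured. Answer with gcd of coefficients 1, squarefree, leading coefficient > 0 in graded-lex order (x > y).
x^2 - 2*x*y + x + 2*y - 3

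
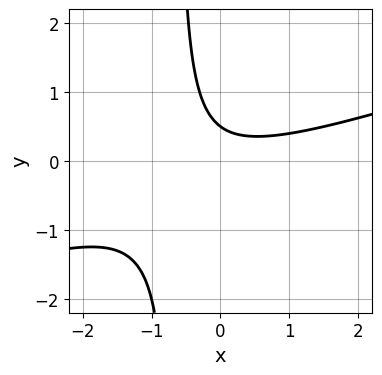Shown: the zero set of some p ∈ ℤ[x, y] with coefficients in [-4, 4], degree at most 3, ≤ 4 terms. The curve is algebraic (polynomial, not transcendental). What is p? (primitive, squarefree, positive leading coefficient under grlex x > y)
x^2 - 3*x*y - 2*y + 1

1. deg p = 2. The shape is more complex than any degree-1 curve.
2. Observable constraints: no x-intercept at any integer in the box.
3. Matching integer coefficients to the picture gives p.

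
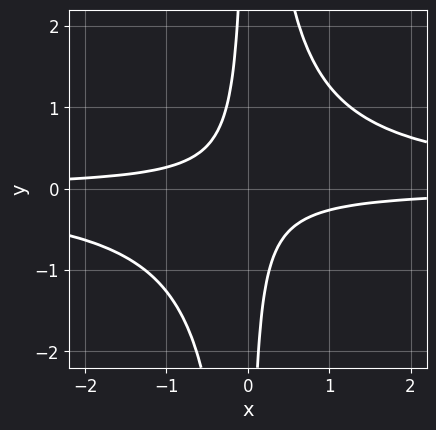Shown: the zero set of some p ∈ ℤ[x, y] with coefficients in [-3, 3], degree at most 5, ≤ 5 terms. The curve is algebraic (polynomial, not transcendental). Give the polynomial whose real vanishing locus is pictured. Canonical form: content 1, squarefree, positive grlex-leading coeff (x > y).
3*x^2*y^2 - 3*x*y - 1

First, deg p = 4.
Next, from the axis intercepts and sections: it misses every integer gridline on the x-axis; the curve avoids every integer y-axis point in the box.
Finally, these observations pin down the coefficients.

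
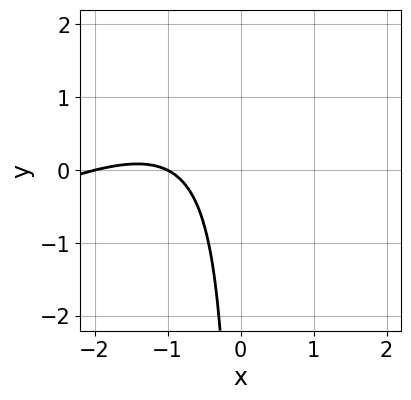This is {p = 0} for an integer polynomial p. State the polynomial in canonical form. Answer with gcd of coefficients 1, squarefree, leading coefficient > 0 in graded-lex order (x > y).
1. Degree: a generic line meets the curve in up to 2 points, so deg p = 2.
2. From the axis intercepts and sections: the x-axis gridline crossings are at x ∈ {-2, -1}; it misses every integer gridline on the y-axis.
3. Together with the visible shape, these determine p as stated.

x^2 - 2*x*y + 3*x + 2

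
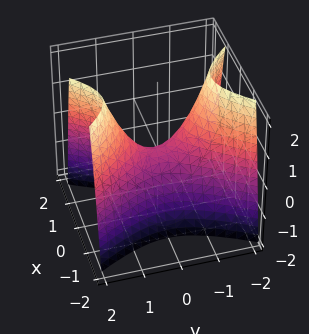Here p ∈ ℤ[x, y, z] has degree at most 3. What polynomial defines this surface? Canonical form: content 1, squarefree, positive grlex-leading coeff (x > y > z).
deg p = 2.
Symmetries: mirror symmetry x ↦ −x ⇒ only even powers of x; the y ↦ −y reflection is a symmetry, so y appears only in even powers.
Against the integer gridlines: it crosses the z-axis at the gridline z = 0; it crosses the x-axis at the gridline x = 0.
Fitting integer coefficients to these (and the overall shape) gives p.

2*x^2 - y^2 + z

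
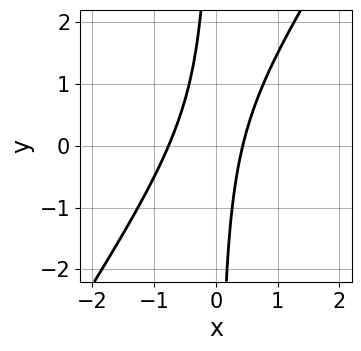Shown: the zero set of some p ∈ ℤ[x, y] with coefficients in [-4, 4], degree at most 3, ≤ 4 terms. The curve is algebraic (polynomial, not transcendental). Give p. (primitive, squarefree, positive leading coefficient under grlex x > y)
3*x^2 - 2*x*y + x - 1

First, deg p = 2. No degree-1 curve has this shape.
Next, from the axis intercepts and sections: the curve avoids every integer y-axis point in the box.
Finally, the integer polynomial consistent with all of this is the stated p.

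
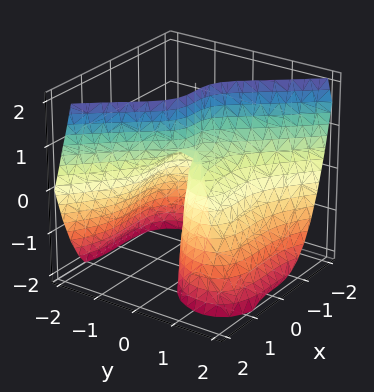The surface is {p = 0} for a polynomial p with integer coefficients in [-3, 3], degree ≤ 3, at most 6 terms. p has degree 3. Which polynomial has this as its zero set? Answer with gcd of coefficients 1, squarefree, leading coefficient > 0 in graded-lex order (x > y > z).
1. The degree is 3 — the shape is more complex than any degree-2 surface.
2. Against the integer gridlines: every point of the z-axis in the box is on the surface; one x-axis crossing is at x = 0; among the integer gridlines, it crosses the y-axis at y ∈ {-1, 0, 1}.
3. Fitting integer coefficients to these (and the overall shape) gives p.

2*x^3 + 2*y^3 + 3*y*z - 2*y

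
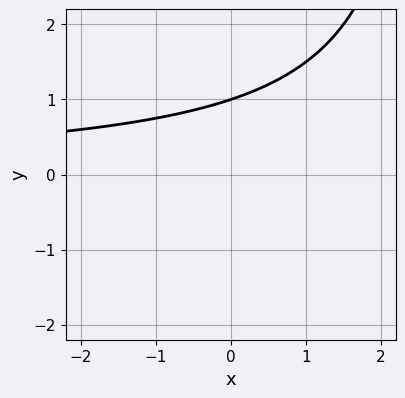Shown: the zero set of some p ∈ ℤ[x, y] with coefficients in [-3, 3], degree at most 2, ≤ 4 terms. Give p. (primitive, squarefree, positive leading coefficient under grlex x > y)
x*y - 3*y + 3

First, deg p = 2. A generic line meets the curve in up to 2 points.
Next, from the visible intercepts: one y-axis crossing is at y = 1; it misses every integer gridline on the x-axis.
Finally, putting this together gives p.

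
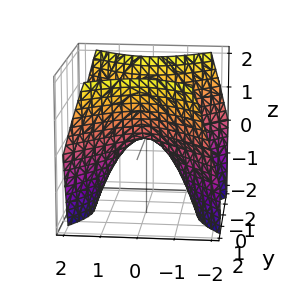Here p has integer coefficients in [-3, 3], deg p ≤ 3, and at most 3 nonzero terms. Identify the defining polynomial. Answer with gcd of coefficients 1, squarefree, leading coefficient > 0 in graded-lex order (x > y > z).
x^2 - y^2 + z

1. deg p = 2.
2. Symmetries: the x ↦ −x reflection is a symmetry, so x appears only in even powers; mirror symmetry y ↦ −y ⇒ only even powers of y.
3. From the visible intercepts: it crosses the y-axis at the gridline y = 0; one z-axis crossing is at z = 0; it crosses the x-axis at the gridline x = 0.
4. Solving for integer coefficients yields p as stated.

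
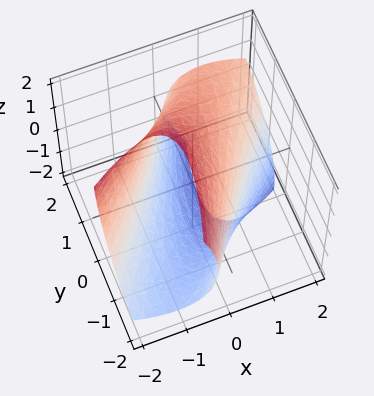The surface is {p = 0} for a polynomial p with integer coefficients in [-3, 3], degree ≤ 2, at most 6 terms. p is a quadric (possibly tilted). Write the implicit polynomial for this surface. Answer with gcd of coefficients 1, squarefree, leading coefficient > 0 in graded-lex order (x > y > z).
2*x^2 - 3*x*y + 2*x*z + y^2 + z^2 - 3

(a) The degree is 2 — a generic line meets the surface in up to 2 points.
(b) Matching integer coefficients to the picture gives p.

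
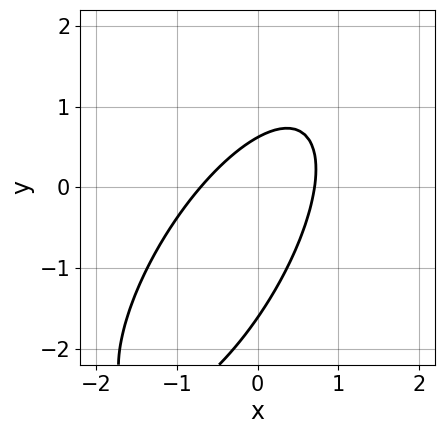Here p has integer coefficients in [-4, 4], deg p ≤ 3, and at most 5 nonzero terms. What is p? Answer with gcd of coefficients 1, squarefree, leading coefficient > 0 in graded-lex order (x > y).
2*x^2 - 2*x*y + y^2 + y - 1

1. The degree is 2 — the shape is more complex than any degree-1 curve.
2. Matching integer coefficients to the picture gives p.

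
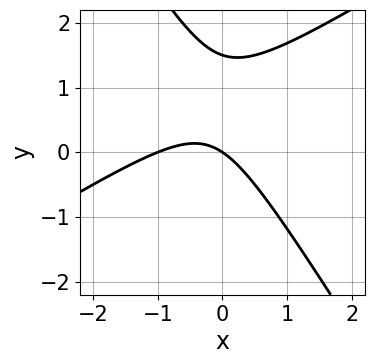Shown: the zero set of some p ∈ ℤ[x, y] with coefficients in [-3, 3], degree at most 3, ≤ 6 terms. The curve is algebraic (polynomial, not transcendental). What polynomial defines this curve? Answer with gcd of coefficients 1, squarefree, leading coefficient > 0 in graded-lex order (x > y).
2*x^2 - 2*x*y - 2*y^2 + 2*x + 3*y

(a) The degree is 2 — no degree-1 curve has this shape.
(b) Against the integer gridlines: among the integer gridlines, it crosses the x-axis at x ∈ {-1, 0}; it meets the y-axis at y = 0 (among the integer gridlines).
(c) Putting this together gives p.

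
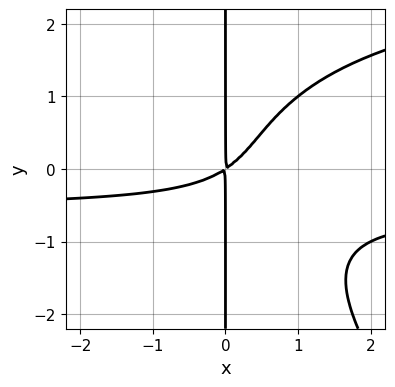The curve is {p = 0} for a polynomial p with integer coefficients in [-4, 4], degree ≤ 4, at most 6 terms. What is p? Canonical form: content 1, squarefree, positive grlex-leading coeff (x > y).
Degree: no degree-3 curve has this shape, so deg p = 4.
Reading off the gridlines: every point of the y-axis in the box is on the curve.
Matching integer coefficients to the picture gives p.

x^2*y^2 + x*y^3 - 3*x^2*y - 2*x^2 + 3*x*y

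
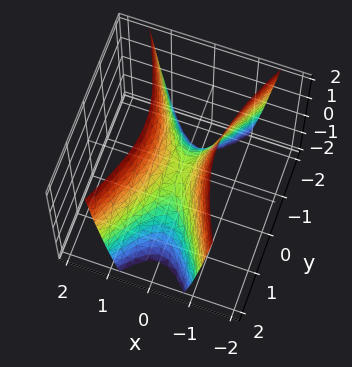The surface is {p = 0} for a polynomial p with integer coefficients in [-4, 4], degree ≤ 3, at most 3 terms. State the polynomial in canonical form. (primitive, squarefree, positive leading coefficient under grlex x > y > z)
Degree: a saddle surface; a quadric, so deg p = 2.
Symmetries: it's symmetric under x → −x, forcing even powers of x; mirror symmetry y ↦ −y ⇒ only even powers of y.
Against the integer gridlines: it meets the y-axis at y = 0 (among the integer gridlines); it crosses the z-axis at the gridline z = 0; one x-axis crossing is at x = 0.
Fitting integer coefficients to these (and the overall shape) gives p.

3*x^2 - y^2 - z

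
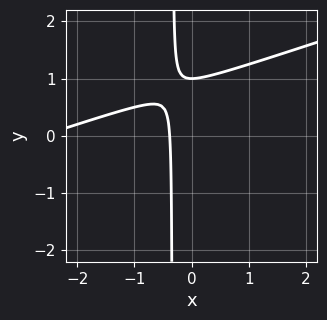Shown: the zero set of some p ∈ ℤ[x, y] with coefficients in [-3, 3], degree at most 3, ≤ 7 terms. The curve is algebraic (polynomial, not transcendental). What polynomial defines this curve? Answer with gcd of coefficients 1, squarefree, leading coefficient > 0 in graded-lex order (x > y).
First, degree: a generic line meets the curve in up to 2 points, so deg p = 2.
Then, from the axis intercepts and sections: it meets the y-axis at y = 1 (among the integer gridlines).
Finally, the integer polynomial consistent with all of this is the stated p.

x^2 - 3*x*y + 3*x - y + 1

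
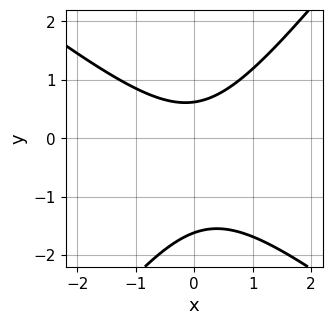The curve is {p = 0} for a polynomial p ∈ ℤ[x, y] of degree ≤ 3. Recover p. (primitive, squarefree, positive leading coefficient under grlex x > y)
2*x^2 + x*y - 2*y^2 - 2*y + 2

(a) deg p = 2.
(b) Reading off the gridlines: the curve avoids every integer x-axis point in the box.
(c) Fitting integer coefficients to these (and the overall shape) gives p.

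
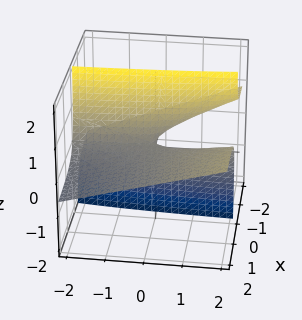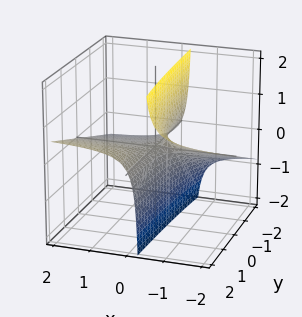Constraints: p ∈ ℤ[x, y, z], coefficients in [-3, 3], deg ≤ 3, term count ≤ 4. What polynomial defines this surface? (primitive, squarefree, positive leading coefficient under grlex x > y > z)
(a) deg p = 2.
(b) Checking where it meets the axes: one z-axis crossing is at z = 0; every point of the x-axis in the box is on the surface.
(c) Solving for integer coefficients yields p as stated.

x*y - 3*x*z - z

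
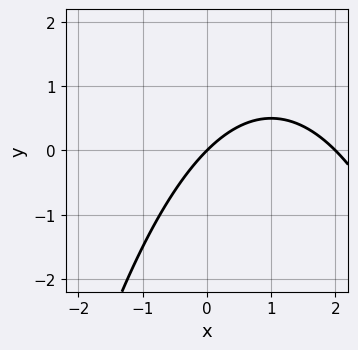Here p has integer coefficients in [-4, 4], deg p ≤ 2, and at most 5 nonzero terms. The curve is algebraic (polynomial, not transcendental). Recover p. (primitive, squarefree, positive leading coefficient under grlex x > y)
x^2 - 2*x + 2*y

First, the degree is 2 — a generic line meets the curve in up to 2 points.
Then, observable constraints: it meets the y-axis at y = 0 (among the integer gridlines); the x-axis gridline crossings are at x ∈ {0, 2}.
Finally, solving for integer coefficients yields p as stated.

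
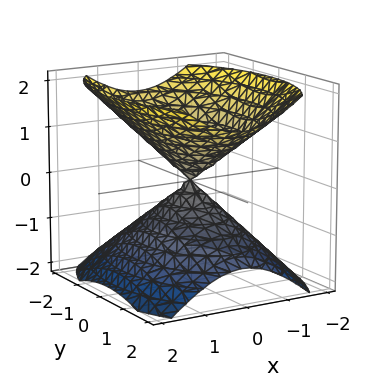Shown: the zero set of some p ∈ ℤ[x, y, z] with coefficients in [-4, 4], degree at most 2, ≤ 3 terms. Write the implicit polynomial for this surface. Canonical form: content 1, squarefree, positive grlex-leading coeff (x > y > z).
First, there are 2 components.
Then, degree: a double cone through the origin; a quadric, so deg p = 2.
Then, symmetries: the x ↦ −x reflection is a symmetry, so x appears only in even powers; it's symmetric under z → −z, forcing even powers of z; mirror symmetry y ↦ −y ⇒ only even powers of y.
Next, reading off the gridlines: one z-axis crossing is at z = 0; one x-axis crossing is at x = 0.
Finally, matching integer coefficients to the picture gives p.

2*x^2 + y^2 - 2*z^2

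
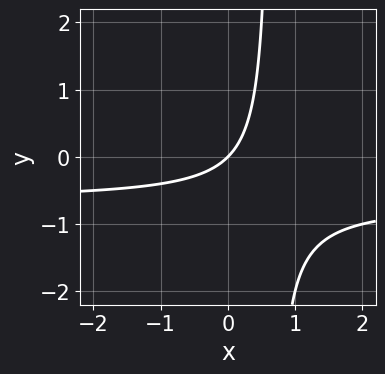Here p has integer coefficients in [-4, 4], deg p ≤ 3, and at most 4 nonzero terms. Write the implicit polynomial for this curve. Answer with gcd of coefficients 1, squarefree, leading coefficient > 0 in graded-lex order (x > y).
3*x*y + 2*x - 2*y

(a) deg p = 2. No degree-1 curve has this shape.
(b) Reading off the gridlines: it crosses the x-axis at the gridline x = 0; one y-axis crossing is at y = 0.
(c) Together with the visible shape, these determine p as stated.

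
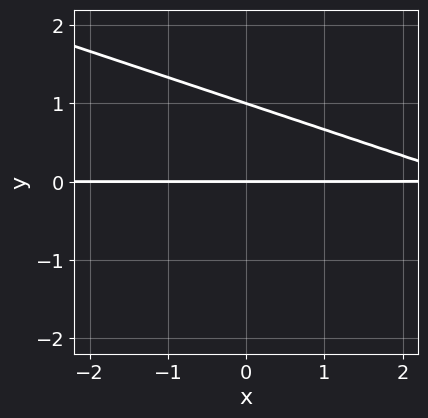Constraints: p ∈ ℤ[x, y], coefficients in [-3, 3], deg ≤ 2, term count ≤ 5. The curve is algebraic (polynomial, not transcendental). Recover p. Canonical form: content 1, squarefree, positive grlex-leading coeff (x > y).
The degree is 2 — the shape is more complex than any degree-1 curve.
Observable constraints: every point of the x-axis in the box is on the curve; the y-axis gridline crossings are at y ∈ {0, 1}.
Fitting integer coefficients to these (and the overall shape) gives p.

x*y + 3*y^2 - 3*y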